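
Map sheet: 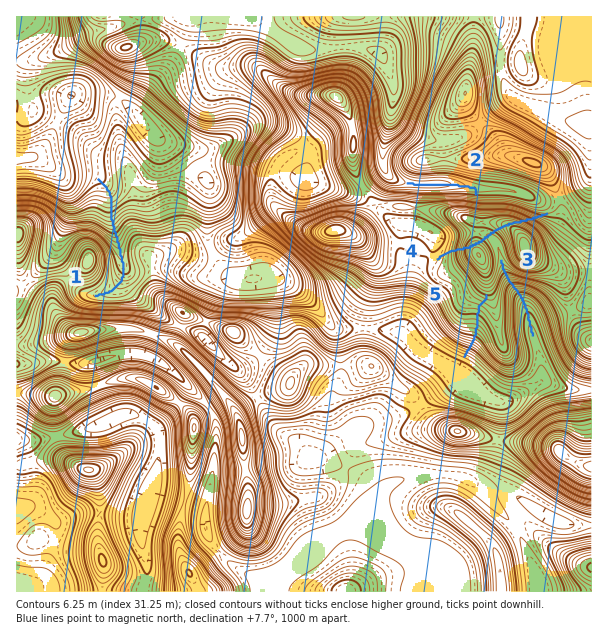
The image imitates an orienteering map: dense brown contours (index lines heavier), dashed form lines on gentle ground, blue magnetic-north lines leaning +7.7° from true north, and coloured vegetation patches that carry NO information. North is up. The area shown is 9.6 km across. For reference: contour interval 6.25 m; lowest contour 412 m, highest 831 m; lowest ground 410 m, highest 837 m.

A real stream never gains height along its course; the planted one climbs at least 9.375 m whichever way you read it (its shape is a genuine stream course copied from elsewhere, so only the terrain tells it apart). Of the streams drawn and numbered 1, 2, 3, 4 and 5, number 4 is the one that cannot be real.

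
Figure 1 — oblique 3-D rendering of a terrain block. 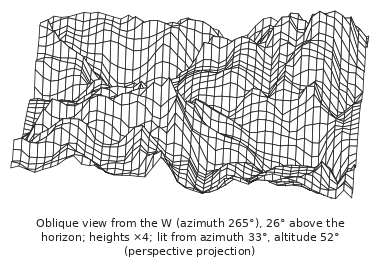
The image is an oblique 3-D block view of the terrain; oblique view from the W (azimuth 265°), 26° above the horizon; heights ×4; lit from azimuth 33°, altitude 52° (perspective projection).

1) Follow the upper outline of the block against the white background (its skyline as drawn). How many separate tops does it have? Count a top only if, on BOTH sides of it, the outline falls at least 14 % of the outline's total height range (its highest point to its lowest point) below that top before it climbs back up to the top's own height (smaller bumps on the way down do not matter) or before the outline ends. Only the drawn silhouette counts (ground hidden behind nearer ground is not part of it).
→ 2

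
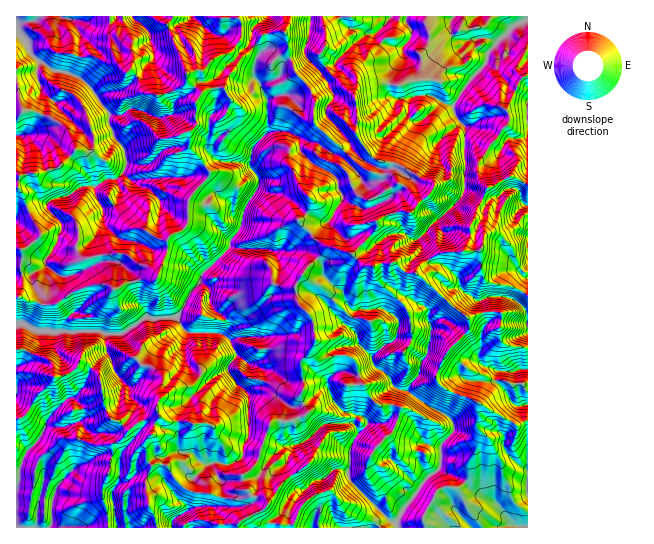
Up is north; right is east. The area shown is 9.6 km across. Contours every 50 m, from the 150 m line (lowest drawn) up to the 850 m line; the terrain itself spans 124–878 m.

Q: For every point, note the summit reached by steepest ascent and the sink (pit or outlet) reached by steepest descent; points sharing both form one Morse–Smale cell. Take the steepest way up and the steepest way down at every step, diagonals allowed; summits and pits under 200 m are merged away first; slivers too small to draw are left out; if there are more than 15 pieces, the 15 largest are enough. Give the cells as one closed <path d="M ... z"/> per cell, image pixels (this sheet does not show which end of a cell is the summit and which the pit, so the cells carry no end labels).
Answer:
<path d="M335 248l-8 0-22 22-9 15 1 17 15 16 4 21-7 14-8 8 3 26-4 10 7 17-18 7-16 0-4 4-12 37-8 10-6 3 1 12 5 7 8 3 8 0 3 6-6 8-19 8-6 6 0 2 290 1 1-107-11 4-40-24-34-13-7-9 0-5 8-17 25-28-1-11-15-11-36-34-10 0-12-10-17 1-4 3-9-2-14-12z"/><path d="M281 31l-18 4-8 11 4 4 0 5-4 8-2 12 7 8 7 15 1 28 0 5-16 18-3 13 2 7 8 9 0 8-17 29-7-2-3-8-14-10-5 0-5 3 0 16 11 15 12 10 0 6-6 8-22 20-3 9-11 12-10 21-2 2-16 2-15-2-23 16-5 2-21-4-34 1 2-10 6-8-12-11-18 1-22-8-3 2 1 51 6 0 26 11 3 3 3 14 15-4 11-12 9 6 10 10 4 28 4 10 5 5 6 1 8 8 16-9 15-4 9 5 20 0 6 3 12-1 6 2 14 26-4 19 5 5 17 0 12-9 4-7 10-34 4-4 16 0 18-7-7-17 4-10-3-26 8-8 7-14-4-21-15-16-1-17 9-15 22-22 4-1-17-8-15-18 8-7 2-5 0-15 12-7 17 0 12-4 9 13 10 4 30-17-9-8-11 0-14-6-50-44 0-26-7-13-15-16-5-15-1-20z"/><path d="M527 16l-242 1-1 14 3 4 1 20 7 18 13 13 7 13 0 26 50 44 14 6 14 1 6 8 9 5 9 13-1 5-5 5-10-1-14 4-10 6 0 5-5 8-20 20 13 11 9 2 4-3 17-1 10 9 10 1 6-8 18-12 26-2 6-13-2-11 6-8 1-8 11-22 23-13 18 7z"/><path d="M131 16l-115 1 1 280 2-1 22 8 14 0 4-2-8-11-3-14 1-7-4-5 0-6 12-17 4-19-12-12-2-5 2-5 20-5 9-8 9-3 8 2 1 10 7 11 8-3 6-6 3-10-4-10 8-8 3-12-3-10-11-14-4-10 0-11-12-17 10-5 16-3 21-19 11-15-6-22z"/><path d="M173 16l-41 1 17 16 6 22-11 15-21 19-16 3-10 5 12 17 0 11 4 10 11 14 3 10-3 12-8 8 4 10-3 10-6 6-8 3-7-11-1-10-8-2-9 3-9 8-15 3-7 6 2 6 12 12-4 19-12 17 0 6 4 5-1 7 3 14 7 10 20-12 17-5 10 0 10 5 11-6 16-4 13 1 12-26 1-16 19-12 1-24 5-9 16-18 0-4-8-12-12-12-1-14 8-7 1-7 22 1 8-7 4-14-8-11-12 0-10 4-13-10-3-15-18-42z"/><path d="M23 349l-7 1 0 177 141 1-1-7-8-16-1-10-2-12 7-17-5-7-2-18 8-8 2-10 4-6-16 3-16 9-8-8-6-1-5-5-4-10-4-28-10-10-9-6-11 12-15 4-3-14-3-3z"/><path d="M255 47l-16 14-14 21-1 7 7 10-4 14-8 7-22-1-1 7-8 7 1 14 12 12 8 12 0 4-16 18-5 9-1 24-19 12-1 16-10 24-2 2-13-1-16 4-11 6-10-5-10 0-25 9-11 9 12 12-6 8-2 10 34-1 21 4 5-2 23-16 31 0 12-23 11-12 3-9 10-8 16-18 2-8-22-22-2-7 0-9 3-5 8-1 14 10 3 8 7 2 17-29 0-8-8-9-2-7 3-13 16-18 0-5-1-28-7-15-7-8 2-12 4-8 0-5z"/><path d="M499 312l-14 0-17 6 1 11-25 28-8 17 0 5 7 9 34 13 40 24 11-6 0-70-17-2-11-8-1-10 2-15z"/><path d="M513 176l-26 13-11 22-1 8-6 8 2 11-6 12 15 0 1 21 6 10 23 4 17 10 1-110z"/><path d="M479 249l-40 4-18 12-5 8 37 34 14 10 18-5 14 0 2 2-2 15 1 10 11 8 16 1 1-53-14-8-27-6-6-10z"/><path d="M159 416l-4 7-2 10-8 8 2 18 4 6 16 0 9 16 10 8 7 3 18 1 16 6 15 0 7-4-5-8-2-12-16 0-5-5 4-19-14-26-6-2-12 1-6-3-20 0z"/><path d="M350 183l-12 4-17 0-7 2-5 5 0 15-2 5-8 7 15 18 17 9 23 5 22-24 2-9 23-9 10 1 6-7-9-16-7-5-4 0-16 11-14 5-8-4z"/><path d="M163 464l-9 0-3 3-6 16 3 22 5 8 5 15 61 0 2-4 17 0 5-5 19-8 6-8-3-6-15-2-8 4-15 0-16-6-22-2-13-10-8-15z"/><path d="M237 16l-63 0-2 2-5 7 20 48 18-4 9-10 15-6 7-7 5-9 0-14z"/><path d="M265 16l-27 0 3 7 0 14-5 9-7 7-15 6-9 10-18 4 1 9 13 10 10-4 12 0 6-14 10-13 16-15-4-4 1-12z"/>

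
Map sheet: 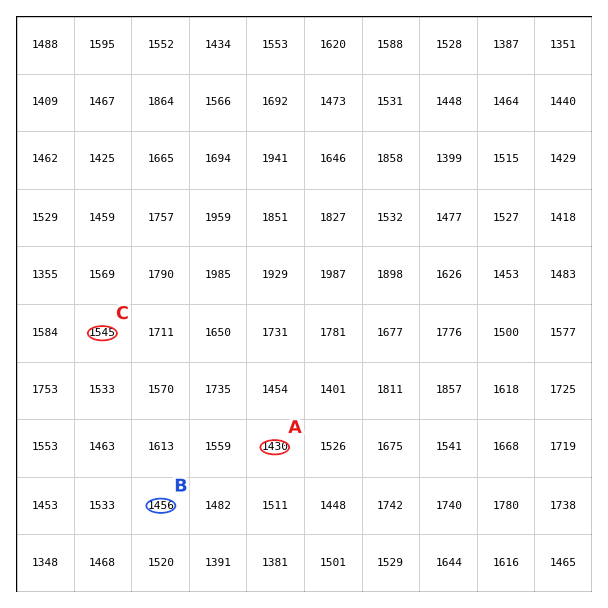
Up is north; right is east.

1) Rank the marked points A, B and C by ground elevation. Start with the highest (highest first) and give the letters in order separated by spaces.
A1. C B A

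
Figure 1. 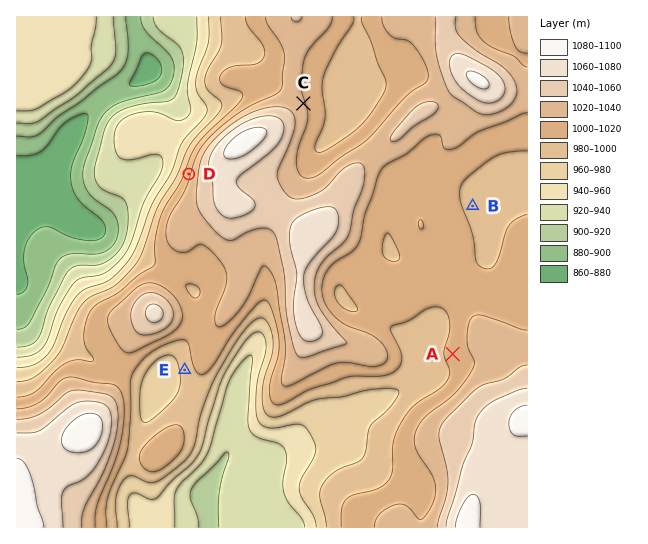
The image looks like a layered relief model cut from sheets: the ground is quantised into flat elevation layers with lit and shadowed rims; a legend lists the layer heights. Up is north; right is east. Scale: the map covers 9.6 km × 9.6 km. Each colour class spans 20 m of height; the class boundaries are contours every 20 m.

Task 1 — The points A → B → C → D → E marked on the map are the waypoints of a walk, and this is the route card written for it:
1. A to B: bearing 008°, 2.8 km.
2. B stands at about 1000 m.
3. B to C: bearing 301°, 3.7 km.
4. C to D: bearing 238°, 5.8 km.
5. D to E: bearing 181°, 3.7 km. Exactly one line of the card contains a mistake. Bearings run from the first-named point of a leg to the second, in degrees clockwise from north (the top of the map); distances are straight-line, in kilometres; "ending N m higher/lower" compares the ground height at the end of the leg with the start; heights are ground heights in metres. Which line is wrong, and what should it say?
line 4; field distance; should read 2.5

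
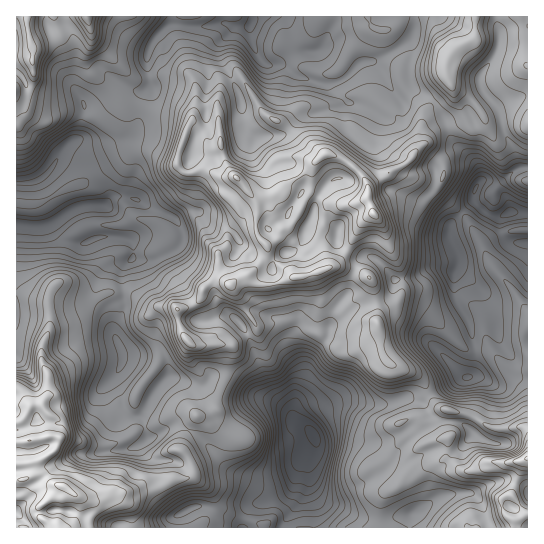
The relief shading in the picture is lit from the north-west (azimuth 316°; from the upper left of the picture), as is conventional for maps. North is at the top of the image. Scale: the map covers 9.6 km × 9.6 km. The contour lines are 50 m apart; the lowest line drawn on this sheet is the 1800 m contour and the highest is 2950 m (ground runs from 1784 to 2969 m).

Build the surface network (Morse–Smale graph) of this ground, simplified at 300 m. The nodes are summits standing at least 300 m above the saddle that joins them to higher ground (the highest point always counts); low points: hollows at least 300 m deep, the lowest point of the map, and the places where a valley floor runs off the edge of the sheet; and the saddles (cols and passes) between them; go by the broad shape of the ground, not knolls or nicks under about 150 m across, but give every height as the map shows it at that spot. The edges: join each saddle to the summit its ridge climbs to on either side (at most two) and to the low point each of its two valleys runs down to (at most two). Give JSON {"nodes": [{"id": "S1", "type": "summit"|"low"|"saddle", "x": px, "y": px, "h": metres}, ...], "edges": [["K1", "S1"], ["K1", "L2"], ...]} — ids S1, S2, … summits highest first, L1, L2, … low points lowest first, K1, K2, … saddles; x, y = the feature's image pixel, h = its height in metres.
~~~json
{"nodes": [
{"id": "S1", "type": "summit", "x": 62, "y": 486, "h": 2969},
{"id": "S2", "type": "summit", "x": 374, "y": 214, "h": 2928},
{"id": "S3", "type": "summit", "x": 527, "y": 458, "h": 2905},
{"id": "S4", "type": "summit", "x": 87, "y": 17, "h": 2800},
{"id": "L1", "type": "low", "x": 314, "y": 435, "h": 1784},
{"id": "L2", "type": "low", "x": 510, "y": 213, "h": 1932},
{"id": "L3", "type": "low", "x": 101, "y": 206, "h": 2002},
{"id": "K1", "type": "saddle", "x": 221, "y": 390, "h": 2459},
{"id": "K2", "type": "saddle", "x": 233, "y": 81, "h": 2452},
{"id": "K3", "type": "saddle", "x": 434, "y": 102, "h": 2447},
{"id": "K4", "type": "saddle", "x": 429, "y": 394, "h": 2444},
{"id": "K5", "type": "saddle", "x": 379, "y": 522, "h": 2367},
{"id": "K6", "type": "saddle", "x": 139, "y": 106, "h": 2309}],
"edges": [["K1", "S1"], ["K1", "S2"], ["K1", "L1"], ["K1", "L3"], ["K2", "S2"], ["K2", "L1"], ["K2", "L3"], ["K3", "S2"], ["K3", "L2"], ["K3", "L3"], ["K4", "S2"], ["K4", "S3"], ["K4", "L1"], ["K4", "L2"], ["K5", "S1"], ["K5", "S3"], ["K5", "L1"], ["K6", "S2"], ["K6", "S4"], ["K6", "L3"]]}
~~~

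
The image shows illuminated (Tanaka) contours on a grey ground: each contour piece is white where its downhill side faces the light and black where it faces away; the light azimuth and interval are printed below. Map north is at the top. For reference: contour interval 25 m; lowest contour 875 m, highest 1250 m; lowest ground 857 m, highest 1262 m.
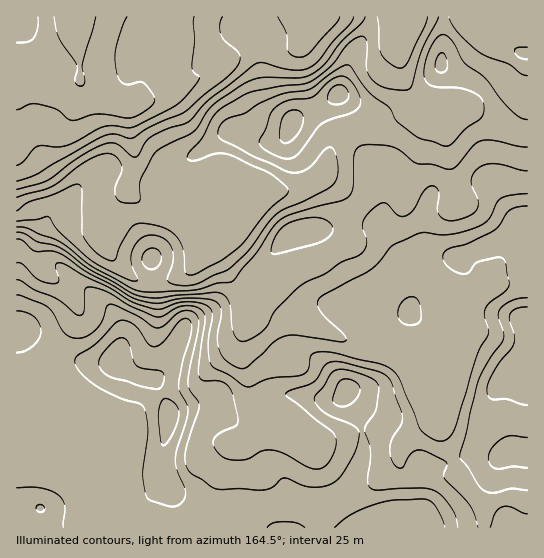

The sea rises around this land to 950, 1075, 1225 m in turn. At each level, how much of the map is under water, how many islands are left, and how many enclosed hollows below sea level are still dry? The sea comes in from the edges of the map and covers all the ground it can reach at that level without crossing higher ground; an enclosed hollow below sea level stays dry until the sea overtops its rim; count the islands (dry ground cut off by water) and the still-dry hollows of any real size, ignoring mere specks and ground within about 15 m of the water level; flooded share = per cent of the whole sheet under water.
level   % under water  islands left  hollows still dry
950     10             0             0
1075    38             1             0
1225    94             1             0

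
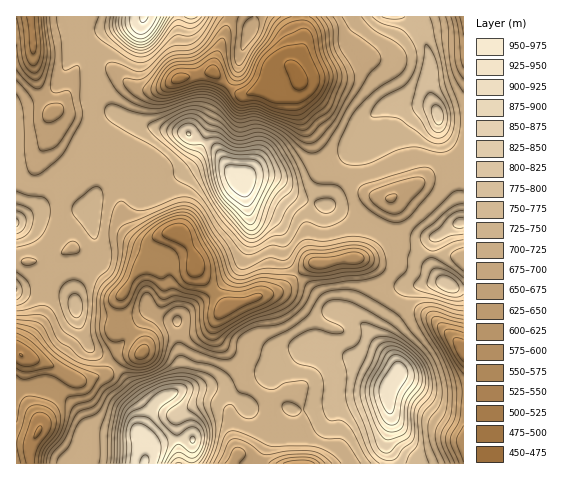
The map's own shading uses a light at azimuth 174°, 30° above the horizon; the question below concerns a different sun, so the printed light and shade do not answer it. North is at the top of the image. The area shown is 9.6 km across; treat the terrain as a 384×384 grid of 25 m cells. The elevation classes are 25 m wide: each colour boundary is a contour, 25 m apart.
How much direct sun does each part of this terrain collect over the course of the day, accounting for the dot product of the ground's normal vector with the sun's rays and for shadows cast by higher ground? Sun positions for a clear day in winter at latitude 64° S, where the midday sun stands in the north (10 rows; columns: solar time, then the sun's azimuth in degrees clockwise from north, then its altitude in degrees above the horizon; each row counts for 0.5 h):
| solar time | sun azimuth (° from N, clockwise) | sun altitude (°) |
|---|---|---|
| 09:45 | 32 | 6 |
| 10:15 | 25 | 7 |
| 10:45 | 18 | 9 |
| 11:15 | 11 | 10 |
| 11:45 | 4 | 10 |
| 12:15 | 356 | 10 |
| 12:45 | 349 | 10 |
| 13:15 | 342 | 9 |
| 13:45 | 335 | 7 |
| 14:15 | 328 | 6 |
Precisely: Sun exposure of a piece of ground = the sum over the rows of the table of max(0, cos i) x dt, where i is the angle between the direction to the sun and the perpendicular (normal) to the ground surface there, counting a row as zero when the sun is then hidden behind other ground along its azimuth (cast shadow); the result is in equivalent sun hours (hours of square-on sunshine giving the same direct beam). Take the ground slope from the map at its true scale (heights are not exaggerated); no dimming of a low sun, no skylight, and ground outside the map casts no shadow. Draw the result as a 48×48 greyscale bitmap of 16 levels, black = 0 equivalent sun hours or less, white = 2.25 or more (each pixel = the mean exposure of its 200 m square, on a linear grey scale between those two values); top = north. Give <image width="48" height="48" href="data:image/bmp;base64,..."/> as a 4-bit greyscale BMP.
<image width="48" height="48" href="data:image/bmp;base64,Qk32BAAAAAAAAHYAAAAoAAAAMAAAADAAAAABAAQAAAAAAIAEAAATCwAAEwsAABAAAAAAAAAAAAAAABEREQAiIiIAMzMzAERERABVVVUAZmZmAHd3dwCIiIgAmZmZAKqqqgC7u7sAzMzMAN3d3QDu7u4A////AGZmZWVVZlVTEAASJXYwAAABIzIQE0Vnh2aKllVVVVVUIREiMjIgAAACMzIiIiRndkSMt1VVVUVmZERDIQEjMiIjMzMyECVlVDNYmGVVZmeImIh0ISNERERDMzMhAUVDIjMkV3d2eJmIiJqWQzRFVVRDMzMhJFQyI0IRNomHealkNHmGVEVVVVVEQzMjNUIjRDEBNpqXm7hjEUVURVVVVVVVRDMzQyEjREMiR5mJrMuoUzMzRVVVVVVVVVREQhE0VWZWeHZ6qs7+25dlVVVEREVURWd2QyNWZpqpcxAkad///tuHZVVUQzNERWiYZFZ3eKmFIAABWu/9qZmIhlVVQyI0RWeId5qHmkMhABEUZmeId4iql1VVRERFVWZ4rNuZpxABEjNXdCJGeIq6hVVVVVVWZ2Z639qaUgASIiR4djETVniqmHZnd3Znd2aL3JiDAAATMiRVVUESNEaLzcmIiIdmVEaJmHcwAAASMiNERUIlZVVWre7LqYdTI1eIdmQAAAASM0RWd2RYmYUzRpzcuodlZniHZUEAABIzRWVEV3Z4q6dCEAE3h3d4iIdlVCAAAEVVV4YxE2mYiahiAAAAJFaJmHZlQyEAEoZVVnYxAlqXZ3dTEAAAAlm8uql2ZmZViYdmZmZCIkd1VERDIQAAAWq83eynZmZ6y2Zmd2ZEQzRERDIzIhEREjEBNEZ1VVaJlyI0VmVFVDNEVDESIhASIhAAAAAkVVVUMxI0NERFZDIzMhEREQABIhAAAAAUVUMREAJEQzNFUxAAAAAREQABIyIiIRI0VWZkEDNFVEREQhAAAAAREAESMzMzNEVWd3iYU4ZVVURUQyAAAAARABIzMzMiNFaJmHd5mZhlVVVURDIQAAARABIjMiNERWiYh3dnmodlVWZlRERDEAERASIiIkZ3ZmZUVoh2eGZlVVZlRVVEMyIiI0MhE2d3dUIRI1d2Zmd2VVVVVFVUQzIzNFVDRWZmVTIhABNVVVZ3ZVVVVEVUQyI0Z3dmeHZlVERDIhE0VVZndlVVVEVEIQA1m7qImXdlRDNERDI0RVVmd1VVVVVCEABIzuy5mYh2VEM0REMiNFVWZ2VVVUMhAAJ6zu3LqqmHZVREQzIAJFVmZ3VERDMzRWervN3t3bmIdlVVRDIQJFVnd3ZUNEZ5q7qqvN3//smZhmVERDMiRVVVZVVVVomrzduqz////buph3ZDMzNGZWVCNERVaJrN3dy83e/qmZuoiHdlVVV5dndjI0VVZ3ZXrN7vtDZ1VmiYeHeIdmZ4d4mFM0VVQyEiJJ3rQAI0REV4d3Z3h2VWd5qWQ0VVMQAQAANUEAI0REREVFZmd3ZVeImHVEVUIQAAAAARERIjRDMiI0VmZmZmZ2ZmVERDIAAAAAAAJCESMzMiE0VVVVV2ZmVURUQyEAAAAAABNTEAESMzNFQzRDRmVWVERVRCAAAAEQERNUEREiNFVEMzMzVlVWVERVVUIRERAAARJWQhEhEjRDMiEkVlVmVEVVVmZUQxAAARJXdBAAARM0MQAlZmdw=="/>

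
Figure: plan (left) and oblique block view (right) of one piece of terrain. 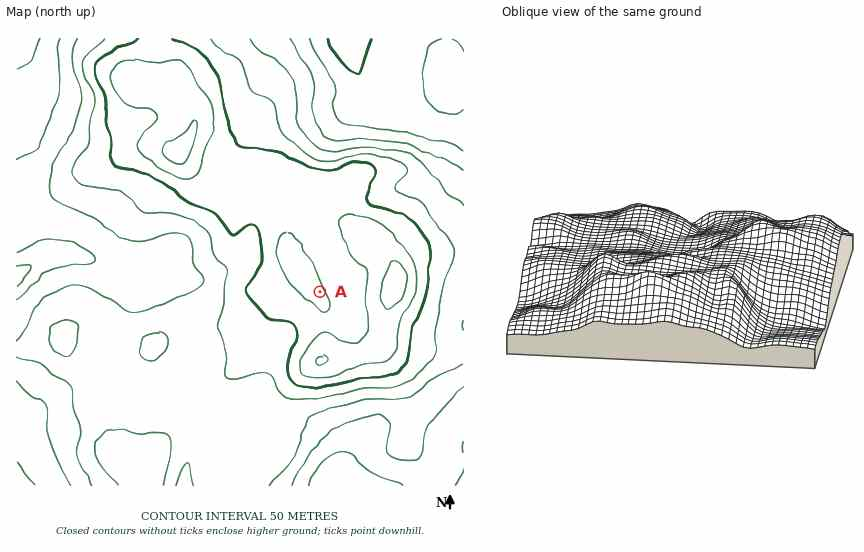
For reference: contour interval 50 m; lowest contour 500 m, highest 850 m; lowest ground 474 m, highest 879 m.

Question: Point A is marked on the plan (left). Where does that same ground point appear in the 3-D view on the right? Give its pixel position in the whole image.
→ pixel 653 263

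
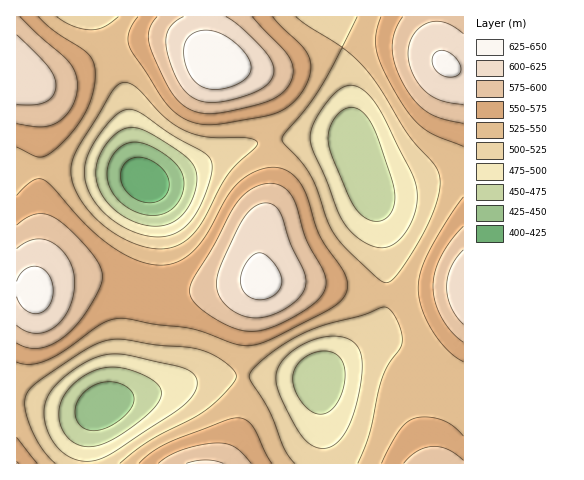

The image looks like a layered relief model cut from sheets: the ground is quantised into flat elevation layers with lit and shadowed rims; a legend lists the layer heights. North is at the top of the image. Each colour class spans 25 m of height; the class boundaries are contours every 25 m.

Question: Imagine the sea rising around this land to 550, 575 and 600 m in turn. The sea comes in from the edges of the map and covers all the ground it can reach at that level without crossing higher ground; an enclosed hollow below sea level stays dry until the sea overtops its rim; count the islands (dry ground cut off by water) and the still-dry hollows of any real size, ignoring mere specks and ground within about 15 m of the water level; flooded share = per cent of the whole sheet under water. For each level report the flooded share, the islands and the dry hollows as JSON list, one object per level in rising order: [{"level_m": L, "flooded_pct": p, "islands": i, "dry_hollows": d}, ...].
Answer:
[{"level_m": 550, "flooded_pct": 59, "islands": 0, "dry_hollows": 0}, {"level_m": 575, "flooded_pct": 76, "islands": 1, "dry_hollows": 0}, {"level_m": 600, "flooded_pct": 87, "islands": 1, "dry_hollows": 0}]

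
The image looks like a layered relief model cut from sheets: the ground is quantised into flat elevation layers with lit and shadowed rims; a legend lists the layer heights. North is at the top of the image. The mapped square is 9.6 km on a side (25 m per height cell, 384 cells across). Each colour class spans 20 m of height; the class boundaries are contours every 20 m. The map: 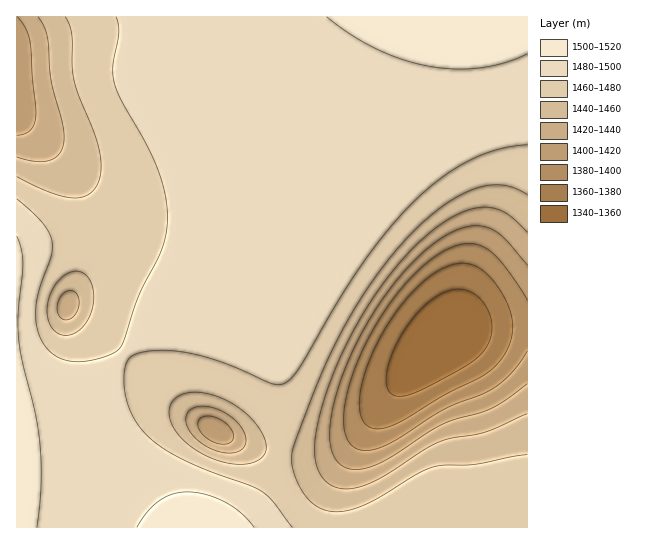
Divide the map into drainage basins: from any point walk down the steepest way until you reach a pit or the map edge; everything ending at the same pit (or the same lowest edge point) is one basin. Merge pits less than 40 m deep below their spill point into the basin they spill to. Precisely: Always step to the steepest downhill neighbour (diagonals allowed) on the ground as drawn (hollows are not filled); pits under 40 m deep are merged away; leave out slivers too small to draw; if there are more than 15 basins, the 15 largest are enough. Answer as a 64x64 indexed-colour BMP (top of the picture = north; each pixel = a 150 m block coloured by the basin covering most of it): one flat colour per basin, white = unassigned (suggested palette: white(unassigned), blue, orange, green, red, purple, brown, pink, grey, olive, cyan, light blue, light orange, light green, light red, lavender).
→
<image width="64" height="64" href="data:image/bmp;base64,Qk12CAAAAAAAAHYAAAAoAAAAQAAAAEAAAAABAAQAAAAAAAAIAAATCwAAEwsAABAAAAAAAAAA////ALR3HwAOf/8ALKAsACgn1gC9Z5QAS1aMAMJ34wB/f38AIr28AM++FwDox64AeLv/AIrfmACWmP8A1bDFADMzMzMzMzMzMzMzMzMxERERERERERERERERERERERERMzMzMzMzMzMzMzMzMzMREREREREREREREREREREREREzMzMzMzMzMzMzMzMzMzERERERERERERERERERERERETMzMzMzMzMzMzMzMzMzMxERERERERERERERERERERERMzMzMzMzMzMzMzMzMzMzMREREREREREREREREREREREzMzMzMzMzMzMzMzMzMzMxERERERERERERERERERERETMzMzMzMzMzMzMzMzMzMzMRERERERERERERERERERERMzMzMzMzMzMzMzMzMzMzMxEREREREREREREREREREREzMzMzMzMzMzMzMzMzMzMzMRERERERERERERERERERETMzMzMzMzMzMzMzMzMzMzMxERERERERERERERERERERMzMzMzMzMzMzMzMzMzMzMzEREREREREREREREREREREzMzMzMzMzMzMzMzMzMzMzMRERERERERERERERERERETMzMzMzMzMzMzMzMzMzMzMxERERERERERERERERERERIjMzMzMzMzMzMzMzMzMzMzEREREREREREREREREREREiIiIzMzMzMzMzMzMzMzMzMRERERERERERERERERERESIiIiMzMzMzMzMzMzMzMzMxERERERERERERERERERERIiIiIiMzMzMzMzMzMzMzMzEREREREREREREREREREREiIiIiIjMzMzMzMzMzMzMzMRERERERERERERERERERESIiIiIiIzMzMzMzMzMzMzMxERERERERERERERERERERIiIiIiIjMzMzMzMzMzMzMzEREREREREREREREREREREiIiIiIiIzMzMzMzMzMzMzMRERERERERERERERERERESIiIiIiIiMzMzMzMzMzMzMxERERERERERERERERERERIiIiIiIiIjMzMzMzMzMzMzEREREREREREREREREREREiIiIiIiIiIzMzMzMzMzMzMRERERERERERERERERERESIiIiIiIiIiMzMzMzMzMzMxERERERERERERERERERERIiIiIiIiIiIiMzMzMzMzMzEREREREREREREREREREREiIiIiIiIiIiIiMzMzMzMzMRERERERERERERERERERESIiIiIiIiIiIiIiMzMzMzMxERERERERERERERERERERIiIiIiIiIiIiIiIiMzMzMzEREREREREREREREREREREiIiIiIiIiIiIiIiIiIzMzMRERERERERERERERERERESIiIiIiIiIiIiIiIiIiMzMxERERERERERERERERERERIiIiIiIiIiIiIiIiIiIjMzEREREREREREREREREREREiIiIiIiIiIiIiIiIiIiIzMRERERERERERERERERERESIiIiIiIiIiIiIiIiIiIiMxERERERERERERERERERERIiIiIiIiIiIiIiIiIiIiIjEREREREREREREREREREREiIiIiIiIiIiIiIiIiIiIiMRERERERERERERERERERESIiIiIiIiIiIiIiIiIiIiIxERERERERERERERERERERIiIiIiIiIiIiIiIiIiIiIhEREREREREREREREREREREiIiIiIiIiIiIiIiIiIiIiERERERERERERERERERERESIiIiIiIiIiIiIiIiIiIiIRERERERERERERERERERERIiIiIiIiIiIiIiIiIiIiIhEREREREREREREREREREREiIiIiIiIiIiIiIiIiIiIiERERERERERERERERERERESIiIiIiIiIiIiIiIiIiIiIRERERERERERERERERERERIiIiIiIiIiIiIiIiIiIiIhEREREREREREREREREREREiIiIiIiIiIiIiIiIiIiIiERERERERERERERERERERESIiIiIiIiIiIiIiIiIiIiERERERERERERERERERERERIiIiIiIiIiIiIiIiIiIiIREREREREREREREREREREREiIiIiIiIiIiIiIiIiIiIhERERERERERERERERERERESIiIiIiIiIiIiIiIiIiIiERERERERERERERERERERERIiIiIiIiIiIiIiIiIiIiIREREREREREREREREREREREiIiIiIiIiIiIiIiIiIiIhERERERERERERERERERERESIiIiIiIiIiIiIiIiIiIiERERERERERERERERERERERIiIiIiIiIiIiIiIiIiIiIREREREREREREREREREREREiIiIiIiIiIiIiIiIiIiIhERERERERERERERERERERESIiIiIiIiIiIiIiIiIiIiERERERERERERERERERERERIiIiIiIiIiIiIiIiIiIiIhEREREREREREREREREREREiIiIiIiIiIiIiIiIiIiIiERERERERERERERERERERESIiIiIiIiIiIiIiIiIiIiIhERERERERERERERERERERIiIiIiIiIiIiIiIiIiIiIiIREREREREREREREREREREiIiIiIiIiIiIiIiIiIiIiIiERERERERERERERERERESIiIiIiIiIiIiIiIiIiIiIiIRERERERERERERERERERIiIiIiIiIiIiIiIiIiIiIiIiEREREREREREREREREREiIiIiIiIiIiIiIiIiIiIiIiIhERERERERERERERERESIiIiIiIiIiIiIiIiIiIiIiIiIRERERERERERERERER"/>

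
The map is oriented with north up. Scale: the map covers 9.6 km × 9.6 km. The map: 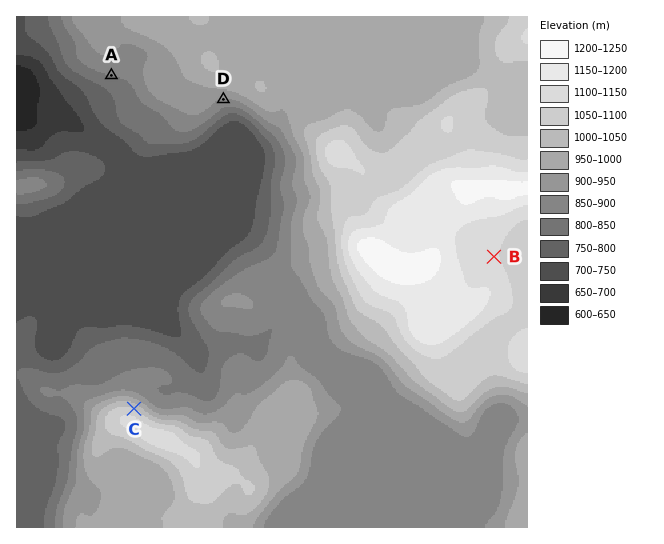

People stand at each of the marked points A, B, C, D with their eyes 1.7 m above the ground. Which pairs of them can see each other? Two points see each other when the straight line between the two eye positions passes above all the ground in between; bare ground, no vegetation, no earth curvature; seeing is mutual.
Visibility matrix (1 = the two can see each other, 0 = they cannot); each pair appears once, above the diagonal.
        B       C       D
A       0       1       0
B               0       0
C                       1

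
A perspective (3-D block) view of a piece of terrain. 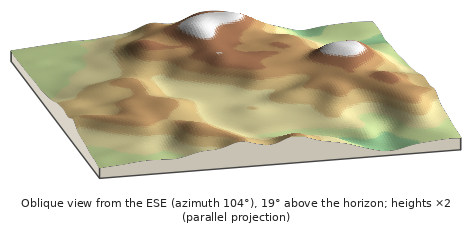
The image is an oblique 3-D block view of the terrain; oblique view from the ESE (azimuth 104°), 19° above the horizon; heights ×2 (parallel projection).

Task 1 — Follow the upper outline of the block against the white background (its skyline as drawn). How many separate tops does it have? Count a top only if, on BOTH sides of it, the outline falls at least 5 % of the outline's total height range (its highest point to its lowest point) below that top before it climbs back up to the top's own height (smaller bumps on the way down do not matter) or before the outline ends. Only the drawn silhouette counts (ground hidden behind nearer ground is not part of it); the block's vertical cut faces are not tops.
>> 2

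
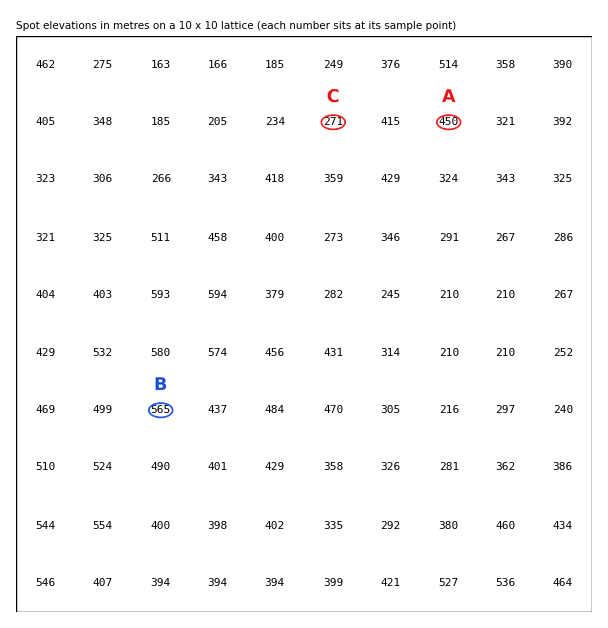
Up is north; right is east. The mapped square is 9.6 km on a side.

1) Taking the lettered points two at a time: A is higher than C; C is lower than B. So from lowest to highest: C A B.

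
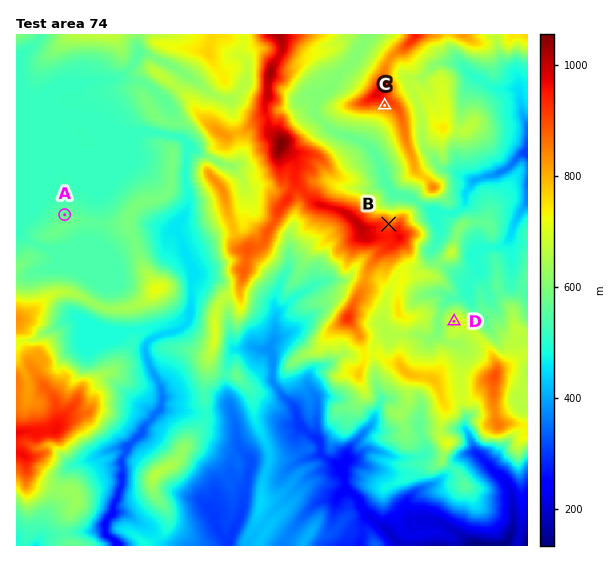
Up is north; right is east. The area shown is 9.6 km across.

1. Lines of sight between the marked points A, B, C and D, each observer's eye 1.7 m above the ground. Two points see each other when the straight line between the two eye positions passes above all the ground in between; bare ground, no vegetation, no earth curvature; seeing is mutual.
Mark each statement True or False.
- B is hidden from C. False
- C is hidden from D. False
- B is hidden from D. True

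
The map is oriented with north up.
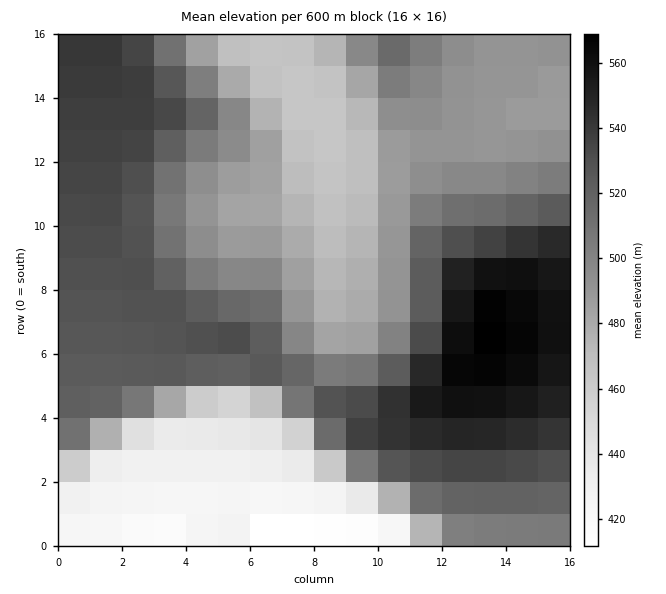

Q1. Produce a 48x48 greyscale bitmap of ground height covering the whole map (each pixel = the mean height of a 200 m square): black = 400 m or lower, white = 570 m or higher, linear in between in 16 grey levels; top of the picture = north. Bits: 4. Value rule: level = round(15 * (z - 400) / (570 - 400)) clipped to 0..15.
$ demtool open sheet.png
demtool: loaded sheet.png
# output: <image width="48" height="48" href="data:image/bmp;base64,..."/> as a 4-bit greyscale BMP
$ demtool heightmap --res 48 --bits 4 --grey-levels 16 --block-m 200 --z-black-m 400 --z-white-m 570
<image width="48" height="48" href="data:image/bmp;base64,Qk32BAAAAAAAAHYAAAAoAAAAMAAAADAAAAABAAQAAAAAAIAEAAATCwAAEwsAABAAAAAAAAAAAAAAABEREQAiIiIAMzMzAERERABVVVUAZmZmAHd3dwCIiIgAmZmZAKqqqgC7u7sAzMzMAN3d3QDu7u4A////ACIiIiERERERIhERERERERETV4mZmZmZmSIiIiIhESIzMhERERERERIkeZmZmZmZmSIiIiIiIiNEMRERERIiIiJGiZqqqqqqqiIiIiIiIiIzIiIiIiIiIjRoqqqqqqqqqjIiIiIiIiIiIiIiIiIiNFeKqqq7u7uqqkMzIiIiIiIiIiIiIjM0Vnmru7u7u7u7u1MzMzIiIiIiIiMzMzRWeau7u7u7u7u7u3VDMzMzMzMzMzMzM0V5q7vMzMzMzMzMy5dUMzMzMzMzMzMzNFervMzMzMzMzMzMzKmGRDMzMzMzMzM0RXm8zMzM3d3d3d3MzKqYdUMzMzMzMzRERovMzM3d3d3d3d3d3LuqmHVEMzMzREREaKzMzd3d3d3t3d3d3bu7qph2VERERERWirzMzN3d7u7u7u7d3bu7u6qYdlVERFV4q7u8zM3d7u7u7u7u3bu7u7u6qYd2Znibu7u7u8zd7u7u7u7u7bu7u7u7u6qZmau7u6qqq7zN3u///u7u7ru7u7u7u7u7u7u7qqmZmqvM3u////7u7ru7u7u7u7u7zMu6qZiImZq83e////7u7ru7u7u7u7u8zMu6mYiIiJmrze7////u7ru7u7u7u7vMzLupmId3eImrze7////u7ru7u7u7u7zMy7upiHd3d4iavN7////u7ru7u7u7u8u7u7uph3d3d4iavN7////u7ru7u7u7u7u6qqqph3d3d3iavN7v///u7ru7u7u7u7qqqqqZh3d3d3iavN7v//7u7ru7u7vLuqqZmZmYh3Z3d3iavN7v/+7u7ru7u8zLuqmZmZmYd2Z3d3iavN7u7u7u7szMzMy7qpmYiIiYd2Znd3iavN3d3u7u7szMzMy6qZmIiIiId2Znd3iavMzM3d3u7czMzMy6qZiIiIiIdmZmd3iau7vMzM3d3czMzMu6mZiId3iHdmZmZ3iaqru7u8zMzMzMzMu6mYiId3d3dmZmZ3iZqqqru7u7zMzMzMu6mYiHd3d3dmZmZniZmaqqqqq7u8zMzMu6mYiHd3d3ZmZmZniJmZmZmqqqqszMzMy6qZiId3d3ZmZmZniIiZmZmZmaqszMzMy6qZiIh3d3ZmZmZniIiZmJmZmZmczMzMy7qZmIiIh3ZmZmZniIiIiIiImZmczMzMzLqpmYiIh2ZmZmZniIiIiIiIiIiczMzMzLuqmZiIh2ZmZmZ3iIiIiIiIiIiMzMzMzMu6qZmYd2ZmZmZ3iIiIiIiIiIiMzMzMzMy7qqmYdmZmZmZ4iIiIiIiIiIiMzMzMzMzLuqmHdmZmZmZ4iZiIiIiIiIiMzMzMzMzLqph3ZmZmZmd4mZiIiIiIiIiMzMzMzMy6qYh2ZmZmZmeImZmIiIiIiIiMzMzMzMu6mIdmZmZmZmeJqZmIiIiIiIiMzMzMzLupiHdmZmZmZniJqZmYiIiIiIiMzMzMzLqZh3ZmZmZmZ3iaqpmYiIiIiIiMzMzMy7qYd2ZmZmZmZ4maqpmZiIiIiIiN3MzMy6mIdmZmZmZmeImruqmZiIiIiIiA=="/>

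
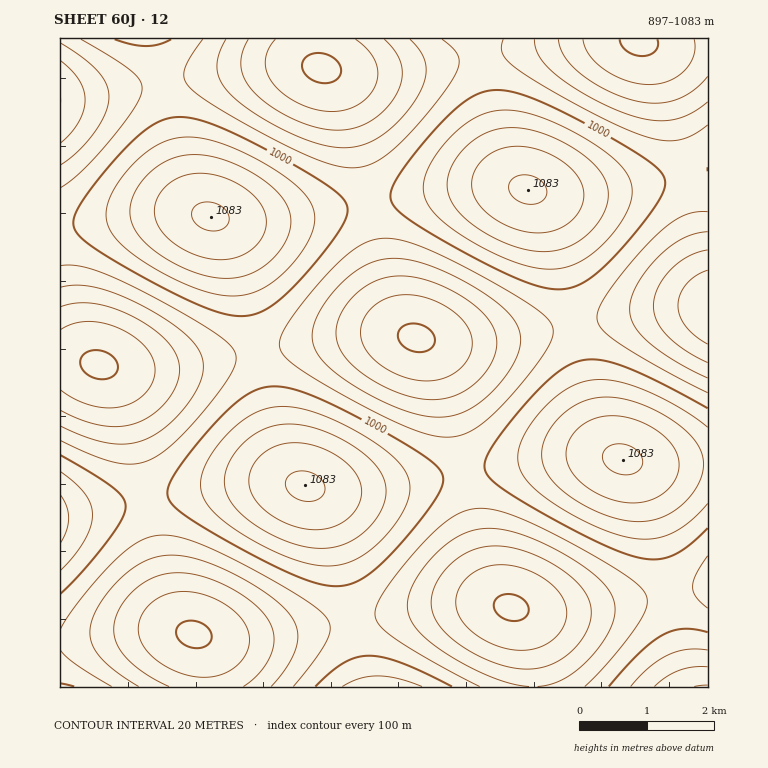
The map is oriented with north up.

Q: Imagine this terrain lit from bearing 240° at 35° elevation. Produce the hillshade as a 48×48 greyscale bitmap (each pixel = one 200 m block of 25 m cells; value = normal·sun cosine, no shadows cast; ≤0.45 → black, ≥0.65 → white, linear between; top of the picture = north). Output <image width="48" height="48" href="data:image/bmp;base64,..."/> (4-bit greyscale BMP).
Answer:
<image width="48" height="48" href="data:image/bmp;base64,Qk32BAAAAAAAAHYAAAAoAAAAMAAAADAAAAABAAQAAAAAAIAEAAATCwAAEwsAABAAAAAAAAAAAAAAABEREQAiIiIAMzMzAERERABVVVUAZmZmAHd3dwCIiIgAmZmZAKqqqgC7u7sAzMzMAN3d3QDu7u4A////AGZVREVWeJqru7qph2VURERWZ4mqu7qpiGZVRVVniZq7u7qph2VERERWeJmqu6qZh3ZlVVZ4iau8y7uph2VUREVmeJqru6qYd3dmZmeImrzMzLuph2VVRVZniaq7u7qYd3d2Z3iZq8zd3Muph3ZVVWZ4mru8y7qYd4d3d4mavN3d3cu6mHZmZneJq7zMzLqph4d3eImrzd7u7cy6mHdmZ3iau83d3Muph4h3iJq8ze7u7dy6mId3eImrzN3d3cupiIh4iZq83u7u7dy6mId3iJq7zd7u3cupiHd4iavM3u7u7cy6mId4iZq83e7u7cupmHd4iavN3u7u7cupmIeIiavN3u7u7cupmHd3iavN3u7u3MupiHeImavN7u/u7cupmGZ3iavM3e7t3LqYh3d4mavN7u7u3cupiGZniJq83d3cy6mId3d4iavN7u7t3LqZiFVmeJq8zd3MupiHZmZ3iavN3u7dy7qYh1VWeJq7zMy7qYh2ZmZniavM3d3cu6mHd0RWeJqrvLu6mIdlVVVniau8zdzLuph3ZkRWeJqru7upiHZVRFVneJq8zMy6qYdmZkRWeJqru7qZh2VUREVmeJq7vLuqmHZlVUVmeJqru6qYdlVEREVWeJq7u7qph2VVRFVniaq7u6qYdlREREVmeJqru6qYdmVERGZ4mau7u6qYdlREREVniZq7uqmYdlRERGeJmrvMy7qYdlVERFZ3iaq7uqmHZlRERHiZq8zMy7qYdlVVVWZ4mqu7u6mHZVRERImavM3dzLqYd2VVVmeJq7zMu6mHZlRERJmrzd3d3Luph2ZmZ3iau8zMy6qYdlVVVaq83e7u3Muph3Zmd4mrzN3dzLqYdmVVZqvN3u7u3cupiHd3iJq8zd3d3LqYd2ZmZ7vN7u7u3cupiHd4iavM3u7t3LqYh3ZneLzN7u7u3MupiHeImqvN7u7u3LqZh3d3iLzd7u7u3LqZiHiImrzd7u7u3LqZh3d4mbzd7u7tzLqYh3iJmrze7v7u3LqZiHiImrzN3u7dy6mId3eJmrze7u7tzLqYiIiJqrvN3d3MupiHd3eImrze7u7dy6mYh3iJqqvM3dzLqYh2Zmd4mrzd7u3cuqmId3iJqqu8zMu6mHdmZmZ4mrzN3d3Luph3d3eJqqq7y7uph3ZVVVZ4mrvM3cy7qYd2ZneJqqq7u7qYh2VURVZ3iavMzMuqmHZmZmeJmqq7u6mYdlVERFZniau7y7qph2ZVVWZ4mqq7uqmHZVRERFVniau7u6qYdlVERVZ4mqu7uqmHZURERFZ3iaq7uqmHZlRERVZ4mbu7uqmHZURERFZ4mau7qpmHZURERFZ4mczMu6mHZVRERWd4mqu7qph2ZURERVZ4mczMu6mHZlVVVmeJqru7uph2VURERWZ4mt3cy6mHdlVVZ3iau8zLuph2ZUREVWeJqt3dy7qYdmZmd4mrvMzMuqmHZVVVVniaq+7tzLqYd2Z3iJq8zd3cy6mHZlVWZ4mqu+7tzLqYd3d3iau83d3cy6mHZlVmd4mrvA=="/>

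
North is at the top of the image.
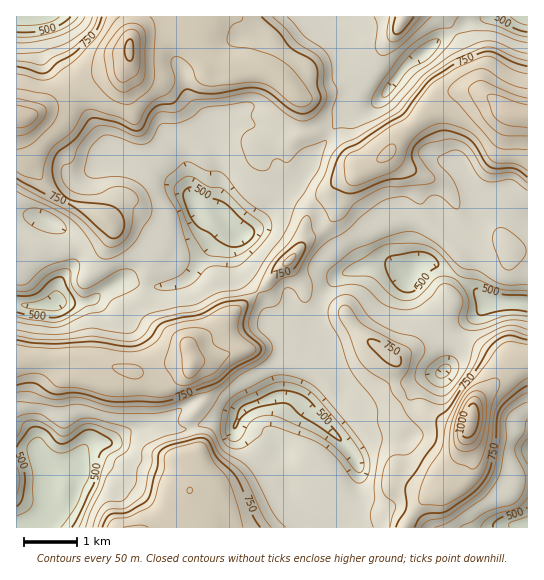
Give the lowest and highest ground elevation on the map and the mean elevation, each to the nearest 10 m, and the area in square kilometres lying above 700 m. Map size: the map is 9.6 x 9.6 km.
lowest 430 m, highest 1040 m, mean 680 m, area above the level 34.2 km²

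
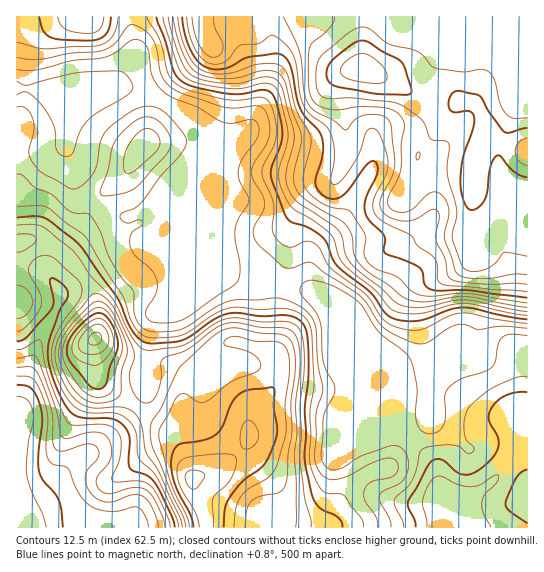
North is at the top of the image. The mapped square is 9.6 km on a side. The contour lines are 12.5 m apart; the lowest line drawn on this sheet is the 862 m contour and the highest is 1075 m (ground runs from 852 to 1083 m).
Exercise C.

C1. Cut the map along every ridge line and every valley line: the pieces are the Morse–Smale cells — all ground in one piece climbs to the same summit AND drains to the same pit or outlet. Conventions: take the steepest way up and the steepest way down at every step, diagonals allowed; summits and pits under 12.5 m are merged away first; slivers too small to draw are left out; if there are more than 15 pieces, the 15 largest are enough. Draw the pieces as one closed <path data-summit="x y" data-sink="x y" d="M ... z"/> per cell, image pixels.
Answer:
<path data-summit="361 69" data-sink="465 527" d="M527 16l-163 1-3 50-10 4-7 8-3 8 0 16 6 28 0 23-12 27-22 11-16 21-6 14-3 32-11 24 29 6 13 8 10 18 30 71 76 79 5 24 18 39 6-1-4-22 30-21 25-31 13-4 0-239-11-1-16 13-4 8 0 13 11 19 4 19-1 21-4 15 0 18 9 15 5 21 0 36-6 19-5-10-16-4-17-11-9-15-9-24-8-9-8-2-25 8-18 8 4 15-2 45-49-117 28-29 8-30 28-15 11-11 5-10 0-38 3-22-4-5-17-14-13-5-19 1-9 8-1-2 6-7 6-3 28-3 12-7 8-20-1-25 8-18-13-11-41-17-14-9z"/><path data-summit="527 151" data-sink="465 527" d="M527 17l-155 1 14 9 41 17 13 11-8 18 1 25-8 20-12 7-28 3-10 7 0 2 14-6 18 1 19 12 10 11-3 22 0 38-5 10-11 11-28 15-8 30-28 29 49 117 2-45-4-15 18-8 25-8 8 2 8 9 12 29 10 13 13 8 16 4 4 11 6-13 3-20-2-23-5-21-9-15 0-18 4-15 1-21-4-19-11-19 0-13 4-8 16-13 11 0z"/><path data-summit="193 479" data-sink="465 527" d="M281 284l-3 0-2 5 1 46-2 11 0 9-6-4-32-10-10 2-13 8-14 14-12 21-3 11 2-18-5-7-12-7-13-2-11 0-2 4 1 26-8 14 32 21 6 7 17 40 3 15 9 23 1 14 248 1-6-17-6-8-28 1-15-3-17-6-10-10-20-31 0-5 23-12 29-7-44-44-30-71-10-18-13-8z"/><path data-summit="361 69" data-sink="17 89" d="M363 16l-96 1 8 40-8 37-14 29-6 10-12 4-18 0-4 10 0 94 14 31 30 4 21 7 10-24 3-32 6-14 16-21 20-9 4-6 10-23 0-23-6-28 0-16 6-12 4-4 10-4z"/><path data-summit="146 145" data-sink="17 89" d="M134 88l-91 1-7 2 13 14 12 18 3 20 9 23 6 25 15 14 24 11 11 0 28-11 6-11 39-39 8-3 6-10 0-5-15-13-16-7-23-17z"/><path data-summit="95 338" data-sink="17 527" d="M85 277l-25 17-3 13-21 40-11 43-8 21-1 86 6 4 11 0 13-8 25-29 20-12 28-24 17-19-5-6-28-18-6-8-4-34 4-8 2-21-4-19z"/><path data-summit="202 17" data-sink="17 89" d="M266 16l-19 0-6 11-28 16-4 0-4-6-4-21-70 0 0 7 4 18-2 17-12 21-25 10 43 0 30 15 16 13 20 10 12 10 18 0 10-2 8-12 10-20 10-33 0-24z"/><path data-summit="193 479" data-sink="17 527" d="M137 407l-18 21-28 24-20 12-25 29-13 8-11 0-6-3 1 30 10 0 10-9 20-7 22 1 18 11 1 4 107-1-1-14-9-23-3-15-17-40-6-7z"/><path data-summit="193 479" data-sink="17 89" d="M213 152l-1 37-41 101-19 32-7 35 1 6 20 1 16 8 5 7-1 14 14-28 19-18 12-6 6 0 37 12 3-18 0-52-20-7-30-4-12-27z"/><path data-summit="95 338" data-sink="17 89" d="M213 149l-11 6-11 11-26 61-14 20-17 1-24 12-25 17 12 28 2 20-3 14 13 12 10 5 22 7 4-1 7-40 19-32 41-101z"/><path data-summit="18 302" data-sink="17 89" d="M65 144l-3 3-15 4-31 3 0 88 22-2 16 7 9 6 22 24 25-17 24-12 15 0 4-3-14-12-9-17-12 0-8-3-20-10-11-12-6-25z"/><path data-summit="86 17" data-sink="17 89" d="M130 16l-113 0-1 71 21 4 58-2 26-10 14-25 0-13z"/><path data-summit="18 302" data-sink="17 527" d="M38 240l-17 1-4 5 0 170 19-69 21-40 3-13 24-16-22-26z"/><path data-summit="95 338" data-sink="465 527" d="M403 431l-8 0-12 5-9 1-19 8-6 6 22 34 10 10 17 6 15 3 28-1 6 8 5 15 5 2-17-39-5-24z"/><path data-summit="527 491" data-sink="465 527" d="M527 449l-12 4-25 31-30 21 5 23 63-1z"/>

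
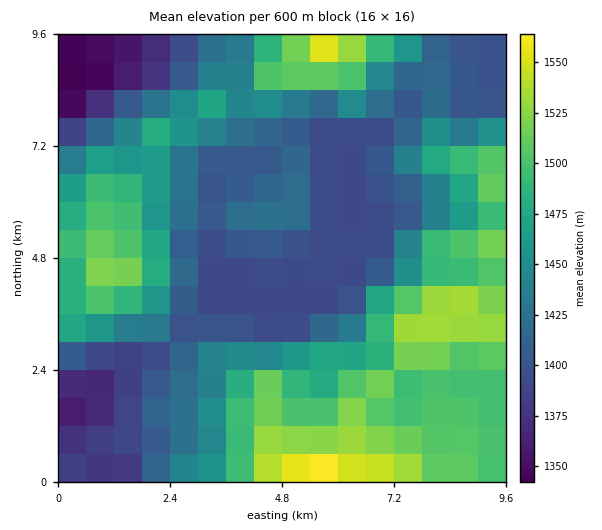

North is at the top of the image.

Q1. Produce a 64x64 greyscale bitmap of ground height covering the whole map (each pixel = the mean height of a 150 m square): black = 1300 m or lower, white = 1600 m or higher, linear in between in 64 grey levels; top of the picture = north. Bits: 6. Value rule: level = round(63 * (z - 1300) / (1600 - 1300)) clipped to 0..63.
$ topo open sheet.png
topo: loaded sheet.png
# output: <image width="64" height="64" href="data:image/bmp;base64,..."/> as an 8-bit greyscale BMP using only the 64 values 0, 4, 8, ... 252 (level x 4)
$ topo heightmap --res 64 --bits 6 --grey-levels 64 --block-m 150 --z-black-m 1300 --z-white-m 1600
<image width="64" height="64" href="data:image/bmp;base64,Qk02FAAAAAAAADYEAAAoAAAAQAAAAEAAAAABAAgAAAAAAAAQAAATCwAAEwsAAAABAAAAAAAAAAAAAAEBAQACAgIAAwMDAAQEBAAFBQUABgYGAAcHBwAICAgACQkJAAoKCgALCwsADAwMAA0NDQAODg4ADw8PABAQEAAREREAEhISABMTEwAUFBQAFRUVABYWFgAXFxcAGBgYABkZGQAaGhoAGxsbABwcHAAdHR0AHh4eAB8fHwAgICAAISEhACIiIgAjIyMAJCQkACUlJQAmJiYAJycnACgoKAApKSkAKioqACsrKwAsLCwALS0tAC4uLgAvLy8AMDAwADExMQAyMjIAMzMzADQ0NAA1NTUANjY2ADc3NwA4ODgAOTk5ADo6OgA7OzsAPDw8AD09PQA+Pj4APz8/AEBAQABBQUEAQkJCAENDQwBEREQARUVFAEZGRgBHR0cASEhIAElJSQBKSkoAS0tLAExMTABNTU0ATk5OAE9PTwBQUFAAUVFRAFJSUgBTU1MAVFRUAFVVVQBWVlYAV1dXAFhYWABZWVkAWlpaAFtbWwBcXFwAXV1dAF5eXgBfX18AYGBgAGFhYQBiYmIAY2NjAGRkZABlZWUAZmZmAGdnZwBoaGgAaWlpAGpqagBra2sAbGxsAG1tbQBubm4Ab29vAHBwcABxcXEAcnJyAHNzcwB0dHQAdXV1AHZ2dgB3d3cAeHh4AHl5eQB6enoAe3t7AHx8fAB9fX0Afn5+AH9/fwCAgIAAgYGBAIKCggCDg4MAhISEAIWFhQCGhoYAh4eHAIiIiACJiYkAioqKAIuLiwCMjIwAjY2NAI6OjgCPj48AkJCQAJGRkQCSkpIAk5OTAJSUlACVlZUAlpaWAJeXlwCYmJgAmZmZAJqamgCbm5sAnJycAJ2dnQCenp4An5+fAKCgoAChoaEAoqKiAKOjowCkpKQApaWlAKampgCnp6cAqKioAKmpqQCqqqoAq6urAKysrACtra0Arq6uAK+vrwCwsLAAsbGxALKysgCzs7MAtLS0ALW1tQC2trYAt7e3ALi4uAC5ubkAurq6ALu7uwC8vLwAvb29AL6+vgC/v78AwMDAAMHBwQDCwsIAw8PDAMTExADFxcUAxsbGAMfHxwDIyMgAycnJAMrKygDLy8sAzMzMAM3NzQDOzs4Az8/PANDQ0ADR0dEA0tLSANPT0wDU1NQA1dXVANbW1gDX19cA2NjYANnZ2QDa2toA29vbANzc3ADd3d0A3t7eAN/f3wDg4OAA4eHhAOLi4gDj4+MA5OTkAOXl5QDm5uYA5+fnAOjo6ADp6ekA6urqAOvr6wDs7OwA7e3tAO7u7gDv7+8A8PDwAPHx8QDy8vIA8/PzAPT09AD19fUA9vb2APf39wD4+PgA+fn5APr6+gD7+/sA/Pz8AP39/QD+/v4A////AExMTExIREBAQEBASFBcZGhwdHx8fHyAkJigpLC8yNDY3ODk7PD08Ojg3NjY1NDMyMjExLy0sKyssLCsrKiopKRITExIREBAQEBAQERQXGhscHh4fHx8hJCYoKi0vMjQ1Njc4OTs6ODc2NTU1NTQzMzMyMS8tLCsrLCwsKyoqKSkQERISERAQEBAQEBETFxocHR4eHx8gIiQlJystLzI0NDQ0NTc4NzU0MzMzNDU0MzMzMzEuLSwrKywsLCwrKiopDxARERAQEBESEhIRExYaHR4eHh4eHyEjJCcrLS8xMzIyMjI0NjQyMTEyMjMzMzIzMzIwLi0sLCsrLCwsKyoqKhAQEBAQEBESExMTEhIVGRwdHR0cHR4gIiQoKiwvMTEwMDAxMjMyMDAwMTEyMTExMTEwLy0sLCwrKyssLCsqKioQEBAQERISEhMTExMTFBgbHBsbGhsdHyEkJyotMDEwMDAvMDExMC8wMDAxMS8vLy8vLi0sLCsrKysrKywrKiopEBAQEBESEhISExMTExQXGRoZGRkbHB8iJScpLTAxMDAwLy8vLi4uLzAwMDAuLS0uLSwsKysrKyoqKyssKyopKQ4ODg8QERISEhMTFBQVFhgYGBgaGx0gIyUmKi4xMTAvLy4tLCwsLS4vMDEwLiwsLCwrKysqKioqKissKysqKSkMDAwNDhASEhITFBUVFxgYGBgZGx0eISMlJisvMS8tLC0tLCorLCwtLjAxLy0rKysrKyoqKioqKisrKysqKikpCgsMCwwOERESExQVFhgaGhkZGhweHyEjJCcrLzAtKyoqKysqKissLC0vMS8sKyoqKioqKSoqKysrKysrKiopKQwNDQwMDQ8QERITFBYYGhoaGhsdHh4hIyQmKy8wLisqKSkqKSgpKissLjAvLCsqKikpKSorKysrKysqKiopKSkNDg4NDAwNDg8REhQVFxkZGhobHBwdHyIjJiouMC8tKyopKCgnJygpKy4vMC4sKyooKCgqKysrKysqKikpKSkpDg4ODg4NDQ4QEhMVFhYYGRkaGxsbHB4hIiUqLTAwMC0qKCcnJiYmJyksLzExLiwqKCgoKSorKyoqKikpKSkpKQ0ODg8PDg0OEBITFRUWFxgZGhoaGhseICIlKSwuMDAtKignJiYlJSUnKi0wMjEuKygoKCkpKioqKSkpKSkpKSkPDw8QEA8ODQ8REhMUFRYXGBkZGhocHiAiJSgqLC4tKykoJyYmJiUlJSgsLjAxLyooKCkpKSkqKiopKSkpKioqEBAPEBAQDg0OEBITFBUWFhcYGRsbHB4gISQlJigqKSgnJycnJiYmJSQnKissLi0pKSorKyoqKyoqKSkqKiorKxIREREREQ8NDhASExQVFhYXGRscHB0eHyEiIiEjJiUkJSYnJycmJiUjJSgpKisqJyosLCwsLCwrKioqKiorLCwVFBMTExIQDg4PEBESExUWFxkbHB0dHh8gIR8eHyEiISMkJicnJyUkIiMmKCgpKCYqLi4uLy8uLCsqKiorKywsGRgXFxYVExEQEhMSERESExQWGRwdHh8fICAeHBwdHR0eICIlJiYkISAiJSYmJiUmKy8xMTEwLiwrKysrKywsLB4dHRwbGhcVFBYXFxQSEhMTExYaHB0eHx8eHBoZGRgXFxkbICQlIh8fIiQkIyMjJywwMjEwLy0sLCsrLC0tLCwhISAgIB8dGhcYGxsZFxYWFRMUFxkaGhoaGhgXFxYVFBQUFhofIR8cHSAhISAhJCgtMTExMC8uLSwsLC0uLi0tIyMjIiIhIB4bGhwdHRsaGRgVExQVFhUVFRQUFBQUExMTExMVGRsaGRobHR8gJCgrLjAxMTIyMTAwLy4uLy8vLyYmJiYlIyIhHx0dHiAfHRoYFRMTExMTExMTExMTExMTExMTExUXFhYXGRwfJCksLjAxMjIzMzIyNDQyMTExMTIoKSoqKCYkIyEfHiAiIh4bGBUTExMTExMTExMTExMTExMTExMUFBQUFRcbICYrLjAyMjIxMTExMjQ2NDMzMzMzJycoKSkpKCYjIiEiJCMgHBkXFBMTExMTExMTExMTExMTExMTExMTExMVGB0kKS0wMjIwLi8wMTI0NTQyMjExMSYmJiYoKispJyYlJSUjIB0aFxQTExMTExMTExMTExMTExMTExMTExMTExUZICUpLjEvLCwuLzEzNDMxMTAvLi4mJiYmJyotLiwqKSgmIh8dGxgUExMTExMTExMTExMTExMTExMTExMTExMTFhshJSosKigpLC8zNTUyLy4uLi0tJiYmJiYrLzEvLSsqJyMgHx0aFhMTExMTExMTExMTExMTExMTExMTExMTExQXHSElJiQjJiovMzQyLywrKywsLCYmJiYnLDEyMS4sKygkIyIgHBcTExMTExMTExMTFBQUFBMTExMTExMTExMTFBgcHx8fICQpLC0tLCopKCgpKismJiYmKC0yMjEuLCspJiQjIB0XExMTExMTExMTExQUFBQTExMTExMTExMTExMVFxocHh8iJScnJycnJyYnKCorJyYmJikvMjIxLy0sKigmIx8bFhMTExMTExMTExQUFBQUExMTExQUFBMTExMTExUYHSAhIiQlJiYnJycoKCosLCknJicrLzExMC4tLSwpJSEdGRUTExMTExMTExQUFBQUFBMTExMUFBQTExMTExMUGBwhJCUmKCkqKisrKywuLy8qKScoKy4vLi0sKywrJyMgHBgUExMTExMTFBQUFBQUFBMTExMTFBQUFBQTExMTExYaHyQmKCstLS0uLi4vMDExKikoKCotLi0rKioqKSYjIBwXFBMTExMUFBQVFRUVFRQUExMTExQUFBQUFBQTExMUFx0iJigrLCwrLC4vMDAwMSopKCgrLS0rKikpKSgmJCEcFxQTExQVFRYWFhcXFxcWFRUUFBQTExMUFBQTExMTFBYaHyMmKCkoJygqLC0sLS4rKScoKy0sKyoqKiooJSMgHRgUExQVFhcYGBkZGhoZGBgXFhUUFBMTExMTExMTExQWGRwgIyUlJCQlJicoKSorKigmJystKyoqKywqJyMhIB4aFhQUFhcZGhoaGhsaGhkZGRgXFRQTExMTExMTExMUFRYYHB8hISEiIyQlJicpKignJicqLCsqKisrKSUiIR8eGxgVFBUWGBkaGhoaGhoaGxsaGBYUExMTExMTExMTFBQVFhgbHR4fISIjJCYnKSslJSQlKCoqKioqKCYjISAeHRwaGBYVFRcZGhoaGhobGxsbGhgWFBMTExMTExQUFBQUFBUWGRsdHiAhIiQlJyotJCQkJCcqKioqKCYkIiEfHRwcGxkXFRQWGBkaGhobGxwcHBoYFRQTExMTExQUFRQUFBQVFhgbHB4gISIjJScrLiMjIyQoKioqKiglIyIhHx4cGxoZFxUUFRcYGRkZGhscHBwaFxUTExMTExMUFBQUFBQVFRcZGxweICIjJCYoLC8iIyMlKSoqKSkoJiUkIiEgHhwaGBcVFBUWFxgXFxgZGxwbGRcUExMTExMTExMTFBUVFhcYGhsdICIjJCYnKi0wISIiJikqKScoKSgnJiQjIiAdGhcWFRQUFRYWFhYWGBkaGxkXFBMTExMTExMTFBUWFxcYGRocHyEjJSYoKiwvMCEhIiUoKCcmJygoKCclJCIfHRoXFRQUFBQVFRUVFhcYGRoZFxQTExMTExMUFBUWFxgZGhscHiEjJSgpKywtLi8gHx8jJiclJSUkJSYmJSMgHhwaFxUUFBUVFRUVFRYXGBkaGRcUExMTExMTFBUWGBkaGx0eHyEjJikqKyssLC0tHhwdISQlJCMjISEiJCQiIB0cGhcVFRUWFhYWFRUVFhcYGRkXFRMTExMTExMUFhcZGx0fISMlJykrKikpKissLRoZGx4iIyMiIR8fICIjIiAeHBoYFhYXFxcXFhUVFRYXGBkZGBUTExMTExMTExQWGBodHyIkJykpKCcnKCkqKywXFxgbHyIhIB8eHiAiIyMhHx0aGRcYGBgYFxYVFRYWFxgYGBgVExMTExMTExMTFBYYGx4gIyUnJyUkJicoKSoqFRUWGBsfHx4eHR4gJCUlIyEeHBoZGhoaGRgXFxYXFxcXFxcXFhMTExMTExMTExMUFhgcHyIkJSQhISMjJScoKBMTExUZHBwbGxweIiYoJyYkIR4cHBwdHBoZGRkYFxgYFxYWFhUTExMTExMTExMTFBQXGh4gIiMgHR0eHyAjJCURERESFRcXFxkcHyMnKCgoJyQhHx4fIB8cGxoaGhkYGBgWFRUUExMTExMTExQUFBQUFRgbHyEgHRoZGhobHR8hDg4ODxESExYaHh8hIyQkJSUlJCIhISIhHx0bGhoaGRkYFxYVFBMTExQVFhYWFhUVFBUWGRweHRsYFxcYGBkbHAsMDAwNDxIXGx0cHR4fICEhIiMkJCQkIyEfHBsbHBsaGRgXFhQTFBUYGhsbGhgXFhUVFRgaGxsZFxUVFhYWFxgKCgoKDA8TFhgYFxkaHB0eHx8hIyYnJiQiIB0cHB4eHRsaGRcWFRYYHB8gHx0bGRcWFRUXGRoZGBYVFRUVFRUWCQkJCQsOERITExMVFxkbHBwdHyIlJyYjIB4eHh8hISEfHRwaGhkaHB8iIyIeHBkXFhUVFxgZGRgXFRUVFRUVFQkJCQkKCw0ODg8QEhMVFxgZGx0gIyUjIB0cHiAiJScmJSMhIB8fHh8iJCYjHxwaGBYVFRYYGhoZFxYVFRUVFRUJCQkJCQkKCwwNDg8QERIUFhgbHSAhIB4cHB4iJSkrKyspJyYmJSMjJSgoJB8cGhgXFhYWGBobGhgWFRUVFRUVCQkJCQkJCQoLDA0NDg8QEhQWGBocHh4dHBseIiYrLi4tLCwsLSspKCosKiUgHRsaGRgXFxgaGhkYFhUVFRUVFQkJCQkJCQkKCwwMDQ4PDxESFBUXGh0dHBsbHSElKy8vLi0tLzEwLSwuLy0oIyAeHBsaGBgZGRkXFxYVFRUVFRUJCQkJCQkKCgsMDA0ODw8QEhMUFhodHRsbGhwfIykuLy4sLC8zMzEwMC8tKiYkIiAeHBoZGRkXFhYVFRUVFRUVCQkJCQoKCwsLDA0ODw8PEBIUFhcaHBwbGhobHSEmLC4tLC0vNDY1MzIvLSopJyYlIx8cGRgXFhYVFRUVFRUVFQkJCgoKCwsLCwwMDQ4PDxASFBYXGRsbGhoaGx0gJCosLCwtMDQ3NjQyMC4sKignJyYjHhoYFxYWFRUVFRUVFRUJCQoKCgoKCgsLDAwODw8PERMVFhgaGhoaGxweICQpKywtLjE0NjY1NDIxLywoJicnJSIdGRgXFhUVFRUVFRUVCQkJCgoKCgoKCgsMDQ8PDxASFBYYGRoaGxwdHiEmKissLS8xNDY2NjUzMTAtKSYmJyckIBwaGRcWFRUVFBQUFA="/>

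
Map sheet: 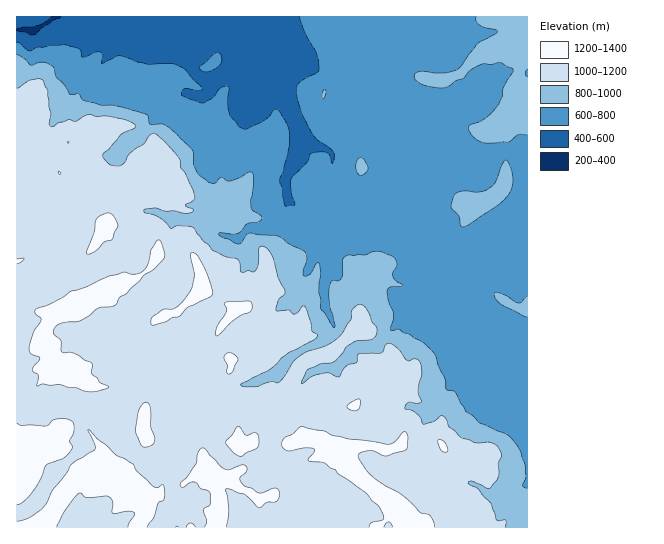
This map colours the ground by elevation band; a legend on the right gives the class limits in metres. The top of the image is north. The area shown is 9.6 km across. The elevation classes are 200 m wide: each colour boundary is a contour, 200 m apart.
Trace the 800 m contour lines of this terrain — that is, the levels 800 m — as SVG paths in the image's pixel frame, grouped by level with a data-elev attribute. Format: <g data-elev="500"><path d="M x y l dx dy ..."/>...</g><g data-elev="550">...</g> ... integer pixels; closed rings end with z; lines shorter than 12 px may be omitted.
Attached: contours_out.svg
<g data-elev="800"><path d="M527 488l-4-2 3-9-1-14-5-13-9-12-6-5-26-10-6-7-7-4-11-20-9-3-1-10-7-14-3-10-10-11-26-15-8 1 3-16-6-13-1-11 4-3 11-1 1-1-6-4-4-4 0-4 4-8-1-4-3-4-11-5-5-1-12 4-16 0-6 3-1 20-4 3-5-1-4 7 1 19 5 19-1 3-13-19 0-10-2-8 2-17-2-11-2 0-7 11-4 2-3-1 0-5 4-11-3-8-29-16-26-2-8 10-3 1-17-7-3-3 3-1 16 1 4-3 6-7 11-2 4-3-1-4-8-5-2-3 0-6 3-20-2-8-3-1-18 9-4 0-5-4-3 1-4 5-6-1-12-11-4-8 1-9-2-4-23-23-7-3-12 0-2-7-2-3-27-8-18-1-16-4-7-8-8 1-7-10-6-6-5-12-9-4-12 3-6-6-8-4"/><path d="M527 296l-5 6-4 1-16-9-5-2-3 2 2 5 6 6 25 12"/><path d="M461 226l2 1 6-2 30-20 10-11 3-7 1-8-2-10-4-8-1-1-3 2-8 20-8 7-9 3-16-1-8 4-3 12 8 10z"/><path d="M360 175l5-1 3-5-3-8-4-4-4 4-1 5 1 5z"/><path d="M322 98l1 1 3-6-1-4-3 4z"/><path d="M476 17l0 4 3 4 17 5 1 3-19 10-17 23-4 4-12 3-26-2-4 3-1 4 4 4 8 4 19 2 12-8 6-2 7-7 11-6 21-2 11 7-9 17-2 10-3 6-13 15-16 7-1 5 7 9 10 4 21-1 11-7 9 0"/></g>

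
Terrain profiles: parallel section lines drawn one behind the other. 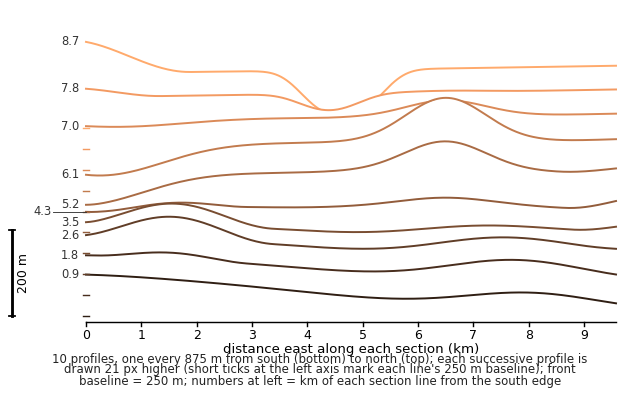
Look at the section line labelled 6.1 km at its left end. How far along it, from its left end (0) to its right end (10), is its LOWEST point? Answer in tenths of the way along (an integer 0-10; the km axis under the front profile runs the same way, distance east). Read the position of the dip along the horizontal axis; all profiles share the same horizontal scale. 0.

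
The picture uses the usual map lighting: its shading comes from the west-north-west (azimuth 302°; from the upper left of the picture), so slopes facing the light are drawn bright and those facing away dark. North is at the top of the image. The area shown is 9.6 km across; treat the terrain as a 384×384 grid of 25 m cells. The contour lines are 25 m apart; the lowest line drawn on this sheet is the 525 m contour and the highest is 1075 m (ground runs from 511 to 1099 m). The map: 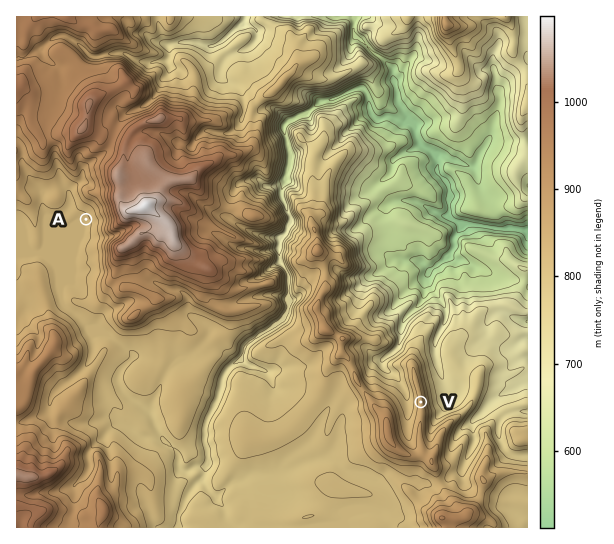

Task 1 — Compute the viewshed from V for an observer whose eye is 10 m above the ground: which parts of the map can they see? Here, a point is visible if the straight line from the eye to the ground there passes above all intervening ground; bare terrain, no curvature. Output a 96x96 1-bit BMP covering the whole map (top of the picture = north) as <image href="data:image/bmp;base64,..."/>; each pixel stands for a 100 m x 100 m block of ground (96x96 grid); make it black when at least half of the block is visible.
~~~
<image width="96" height="96" href="data:image/bmp;base64,Qk2+BAAAAAAAAD4AAAAoAAAAYAAAAGAAAAABAAEAAAAAAIAEAAATCwAAEwsAAAIAAAAAAAAA////AAAAAAAAAAAAAAAAAAAAAAAAAAAAAAAAAAAAAAAAAAAAAAAAAAAD+AAAAAAAAAAAAAAAPgAAAAAAAAAAAAAAPgAAAAAAAAAAAAAAAgAAAAAAAAAAAAAAAAAAAAAAAAAAAAAAAgAAAAAAAAAAAAAAAwAAAAAAAAAAAAAAAwAAAAAAAAAAAAAAAwEAAAAAAAAAAAAAAwEAAAAAAAAAAAAAAwAAAAAAAAAAAAAkAYAAAAAAAAAAAADuAYAAAAAAAAAAAAHOAYwAAAAAAAAAAAPCAY4AAAAAAAAAAAPTAR8AAAAAAAAAAAPzgZ8AAAAAAAAAAAPxgJ8AAAAAAAAAAAfx4H8AAAAAAAAAAAf58D8AAAAAAAAAAAf5+B8AAAAAAAAAABf5/A8AAAAAAAAAAC/Z/AcAAAAAAAAAAG/z/gMAAAAAAAAAAN/z/gMAAAAAAAAAAN/z/gMAAAAAAAAAAN+j/gMAAAAAAAAAAf+D/gMAAAAAAAAAAf+D/wEAAAAAAAAAA/AD/wAAAAAAAAAAB/gD/wEBAAAAAAAAB/gH/8MBgAAAAAAAB/wH//8BgAAAAAAAB/wP//8BgAAAAAAAYAwP//8BAAAAAAAAIAAH/+AAAAQAAAAAAAAD/+AAAAIAAAAAIAAA/+EAAAEAAeAAsAAA1/8AAAAAAAAA+DAAwPwAAAAwPgAAcBAAwAAAAAA8P4AAeAAAgAAAAAAwP4AAOAAAAAAAAABgf4AAPAAAAAAAAAPN/4AADgAAAAAAAB+N/4AADgAAAAAAAD8Pz4AAPwAAAAcAAD4DDwAAf4AAAHwAAB4GHgAB/4AAB/gAAB4GOAAA5wAAD7AAAA4HgAAAQwAGDDAAAAYHAAAAAAAPkCAAAAAHAAAAAAAPgAAAAAAHAAAAAAAfwAAAAAAHAAAAgAAYAAAAAAAGAAAABgAAECAAAAAOQAwAAgAAP/8AAACP4AAAOAAAP/8AAAD/wAAAGAAAP/8AAAA90AAAPAAPH/8AAAAB+AAAPAA/P/4AAAAH+AAAPAA8f/4AAAAP+AAAPAB4ff4AAAAA+AAAPABg+f4AAAAAPAAAPABg8f8AAAAAP8AAHABwwf8AAAAAD8AADgB5A/8AAAAAA8AADgAJH+MAAAAAAAAAAgAB//8AAAAAAAAAAAAH//8AAAAAAAAAAADP//4AAAAAAAAAAAAP//8AAAAAAAAAAAAP//8AAAAAAAAAAAAB//8AAAAAAAAAAAAf//8AAAAAAAAAAAA///8AAAAAAAAAAAB///8AAAAAAABgAAB///8AAAAAAAPwAAD///8AAAAAAAHwAAP//z8AAAAAAAB4AAP//78AAAAAAAA/+AH///8AAAAAAAA/ng9/+P8AAAAAAAAPw/++OD8AAAAAAAAP4fuAMD4AAAAAAAAH8EfAY34AAAAAAAAA8AfB5/wAAAAAAAAAcA/j5vwAAAAAAAAAMB/n/+0AAAAAAAAAED////0AAAAAAAAAAAf///0AAAAAAAAAAGH//zwAAAAAAAAAAAH/gPgAAAAAAAAAAAP/Afg="/>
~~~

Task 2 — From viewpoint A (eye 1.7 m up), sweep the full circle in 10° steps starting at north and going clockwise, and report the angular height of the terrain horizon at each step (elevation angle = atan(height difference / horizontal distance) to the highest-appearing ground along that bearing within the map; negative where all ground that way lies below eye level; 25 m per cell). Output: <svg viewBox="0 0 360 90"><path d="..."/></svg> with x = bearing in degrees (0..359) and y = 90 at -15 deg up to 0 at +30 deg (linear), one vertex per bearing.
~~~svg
<svg viewBox="0 0 360 90"><path d="M0 43l10-2 10-1 10-5 10-3 10-6 10-3 10-2 10 0 10 3 10 2 10 3 10 3 10-2 10 6 10 8 10 7 10 6 10 1 10-3 10 0 10 3 10 0 10 1 10 1 10 0 10-1 10 0 10-1 10-2 10 0 10 0 10-3 10-3 10 0 10-4"/></svg>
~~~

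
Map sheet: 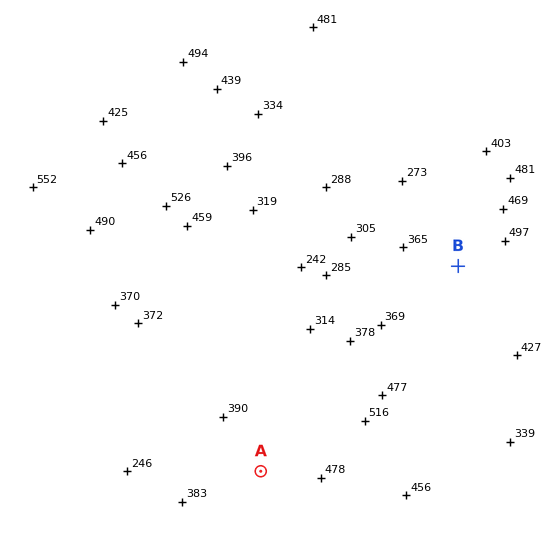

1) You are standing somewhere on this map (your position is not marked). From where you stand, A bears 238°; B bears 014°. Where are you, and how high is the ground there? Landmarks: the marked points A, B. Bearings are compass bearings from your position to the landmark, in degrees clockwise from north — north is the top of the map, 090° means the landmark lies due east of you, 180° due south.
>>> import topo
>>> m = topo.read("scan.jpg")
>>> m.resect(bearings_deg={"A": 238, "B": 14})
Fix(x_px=434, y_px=363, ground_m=430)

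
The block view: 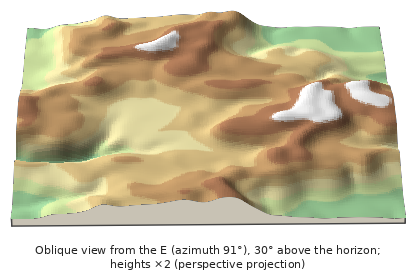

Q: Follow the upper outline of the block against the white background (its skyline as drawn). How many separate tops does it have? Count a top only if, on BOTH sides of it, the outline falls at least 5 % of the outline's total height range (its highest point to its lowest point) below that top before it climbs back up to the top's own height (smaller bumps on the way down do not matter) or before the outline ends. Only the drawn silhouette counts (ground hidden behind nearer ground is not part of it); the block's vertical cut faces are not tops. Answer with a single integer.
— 1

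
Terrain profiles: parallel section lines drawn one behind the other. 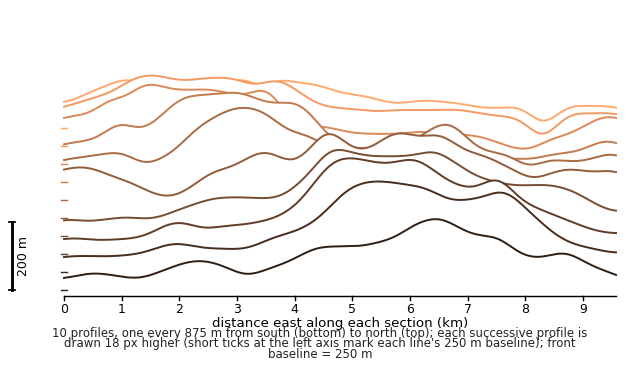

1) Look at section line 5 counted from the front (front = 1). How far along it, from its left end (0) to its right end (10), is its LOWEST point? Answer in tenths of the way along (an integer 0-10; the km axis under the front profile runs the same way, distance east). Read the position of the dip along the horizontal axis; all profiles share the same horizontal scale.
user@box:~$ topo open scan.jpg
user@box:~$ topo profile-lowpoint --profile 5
2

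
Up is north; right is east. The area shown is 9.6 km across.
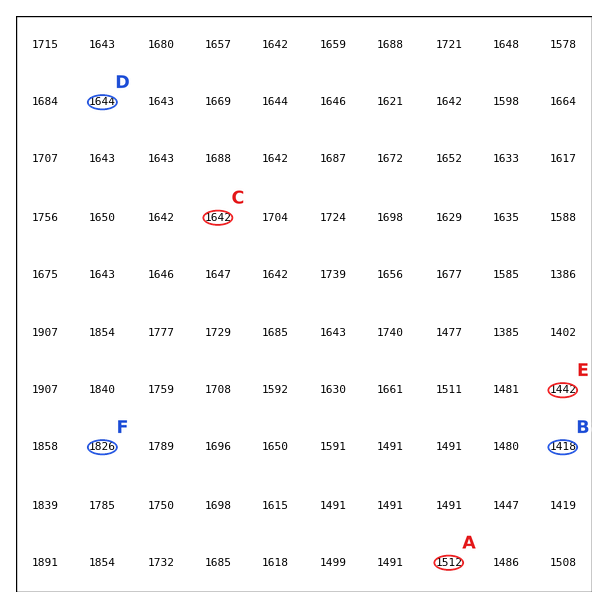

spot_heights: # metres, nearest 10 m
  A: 1510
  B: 1420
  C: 1640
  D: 1640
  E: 1440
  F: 1830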